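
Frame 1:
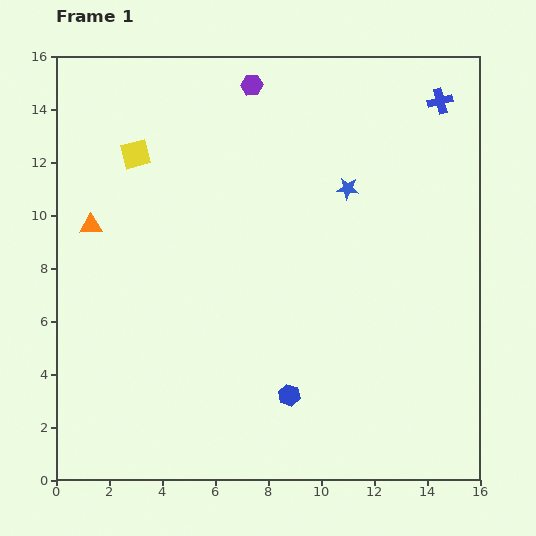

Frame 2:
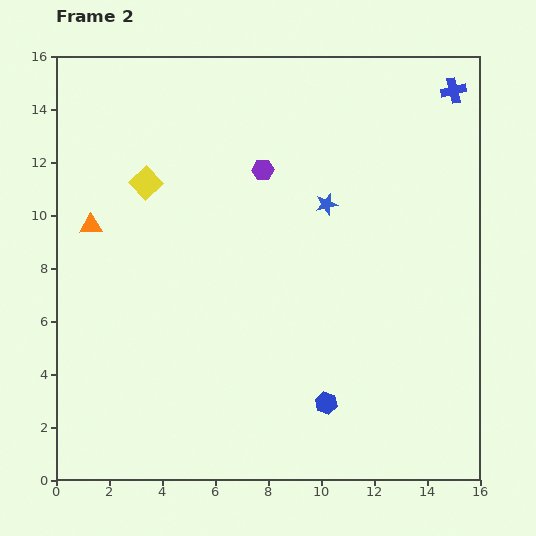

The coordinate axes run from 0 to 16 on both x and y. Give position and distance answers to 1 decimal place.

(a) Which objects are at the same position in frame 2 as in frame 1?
the orange triangle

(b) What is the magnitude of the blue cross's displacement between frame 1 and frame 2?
0.6

The blue cross moved from (14.5, 14.3) to (15.0, 14.7), a distance of √(0.5² + 0.4²) ≈ 0.6.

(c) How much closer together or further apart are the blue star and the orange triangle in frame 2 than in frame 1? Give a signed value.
-0.9

Distance in frame 1: 9.8. Distance in frame 2: 8.9.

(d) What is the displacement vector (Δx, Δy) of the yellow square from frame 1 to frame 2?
(0.4, -1.1)

The yellow square was at (3.0, 12.3) in frame 1 and (3.4, 11.2) in frame 2.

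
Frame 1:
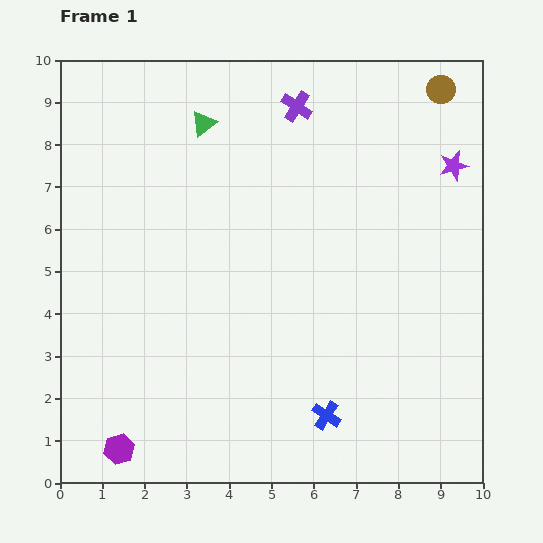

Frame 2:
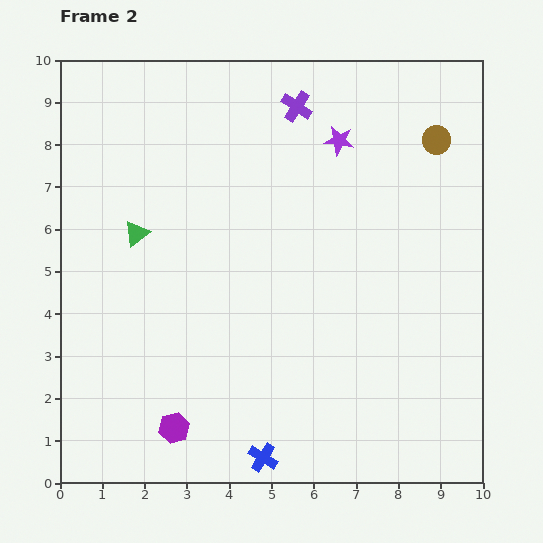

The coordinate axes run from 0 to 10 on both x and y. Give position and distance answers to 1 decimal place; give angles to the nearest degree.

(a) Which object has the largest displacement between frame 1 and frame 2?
the green triangle

(moved 3.1; next 2.8)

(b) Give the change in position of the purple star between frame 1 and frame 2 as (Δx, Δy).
(-2.7, 0.6)

The purple star was at (9.3, 7.5) in frame 1 and (6.6, 8.1) in frame 2.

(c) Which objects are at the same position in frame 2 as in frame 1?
the purple cross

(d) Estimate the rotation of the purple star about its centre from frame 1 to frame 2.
23° clockwise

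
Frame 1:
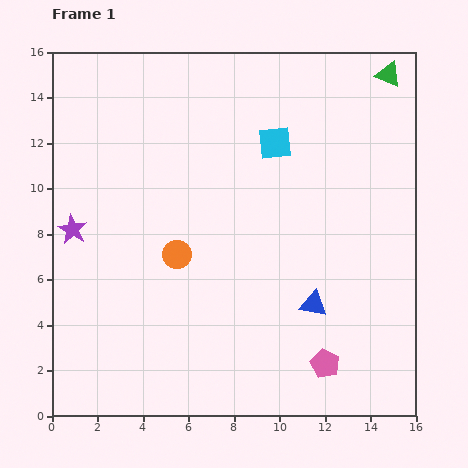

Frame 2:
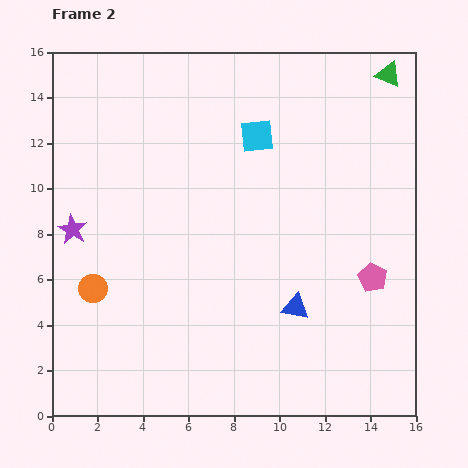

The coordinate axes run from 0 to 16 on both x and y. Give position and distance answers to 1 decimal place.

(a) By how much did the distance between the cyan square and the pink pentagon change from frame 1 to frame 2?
-1.9

Distance in frame 1: 9.9. Distance in frame 2: 8.0.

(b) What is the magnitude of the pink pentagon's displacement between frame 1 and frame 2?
4.3

The pink pentagon moved from (12.0, 2.3) to (14.1, 6.1), a distance of √(2.1² + 3.8²) ≈ 4.3.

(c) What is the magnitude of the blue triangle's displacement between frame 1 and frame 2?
0.8

The blue triangle moved from (11.5, 4.9) to (10.7, 4.8), a distance of √(0.8² + 0.1²) ≈ 0.8.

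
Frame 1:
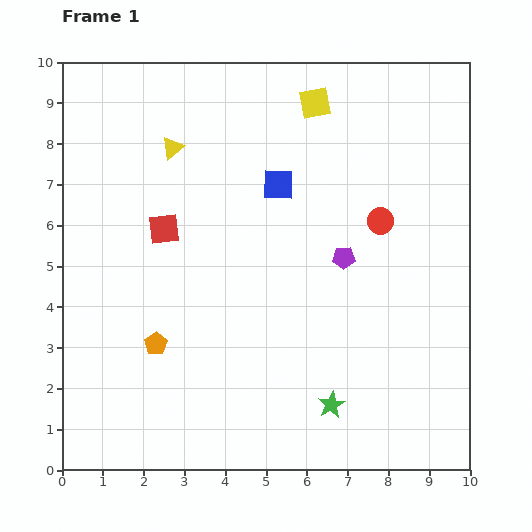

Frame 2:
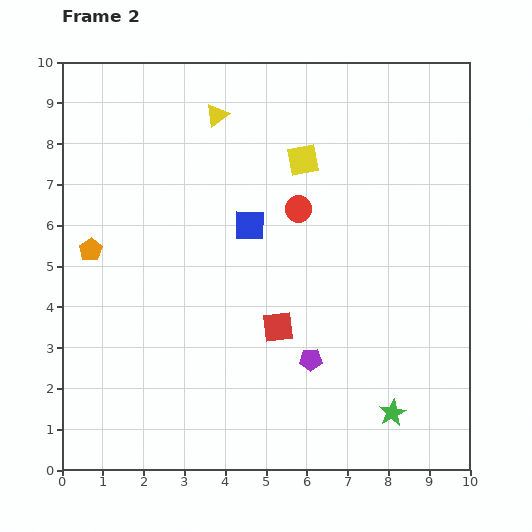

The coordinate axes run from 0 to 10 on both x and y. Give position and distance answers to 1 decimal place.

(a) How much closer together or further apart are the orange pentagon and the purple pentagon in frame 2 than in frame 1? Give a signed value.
+0.9

Distance in frame 1: 5.1. Distance in frame 2: 6.0.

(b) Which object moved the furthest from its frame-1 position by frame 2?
the red square

(moved 3.7; next 2.8)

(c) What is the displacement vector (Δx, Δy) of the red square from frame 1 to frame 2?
(2.8, -2.4)

The red square was at (2.5, 5.9) in frame 1 and (5.3, 3.5) in frame 2.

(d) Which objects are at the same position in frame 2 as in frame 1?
none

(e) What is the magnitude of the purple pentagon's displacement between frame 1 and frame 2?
2.6

The purple pentagon moved from (6.9, 5.2) to (6.1, 2.7), a distance of √(0.8² + 2.5²) ≈ 2.6.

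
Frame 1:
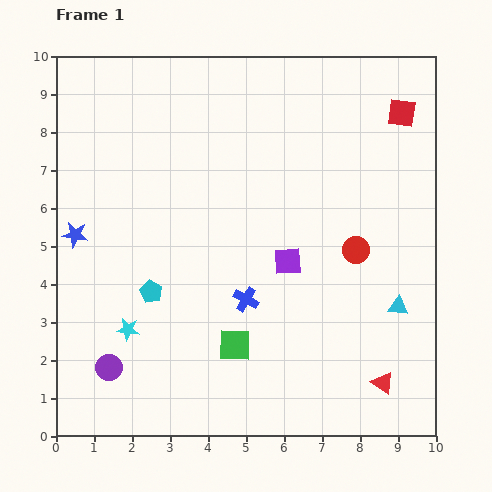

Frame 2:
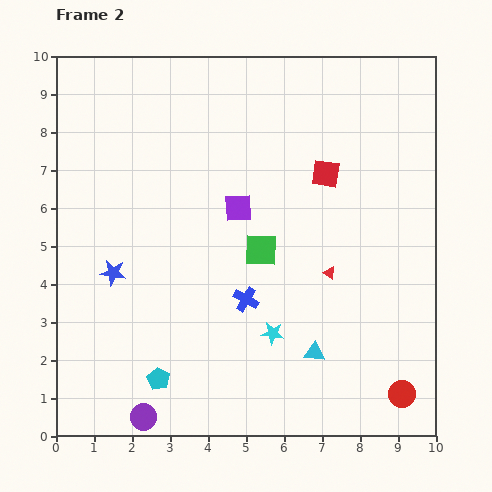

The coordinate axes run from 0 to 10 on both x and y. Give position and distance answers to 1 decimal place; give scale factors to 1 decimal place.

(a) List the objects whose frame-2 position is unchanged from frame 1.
the blue cross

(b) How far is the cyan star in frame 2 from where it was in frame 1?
3.8

The cyan star moved from (1.9, 2.8) to (5.7, 2.7), a distance of √(3.8² + 0.1²) ≈ 3.8.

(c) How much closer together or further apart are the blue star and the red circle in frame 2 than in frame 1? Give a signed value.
+0.8

Distance in frame 1: 7.4. Distance in frame 2: 8.2.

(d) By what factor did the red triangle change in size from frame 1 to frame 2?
0.6×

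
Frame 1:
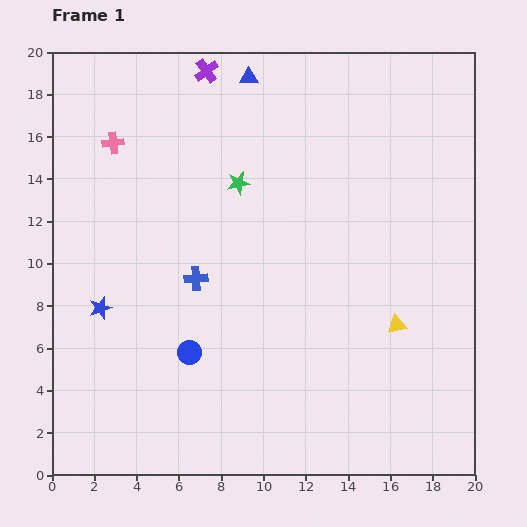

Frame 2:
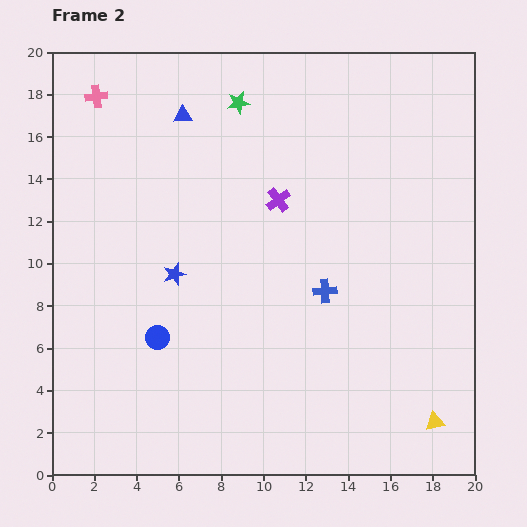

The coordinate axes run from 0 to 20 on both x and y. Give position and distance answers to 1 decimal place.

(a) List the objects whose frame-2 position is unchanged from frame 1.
none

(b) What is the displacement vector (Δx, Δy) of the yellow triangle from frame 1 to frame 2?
(1.8, -4.6)

The yellow triangle was at (16.3, 7.1) in frame 1 and (18.1, 2.5) in frame 2.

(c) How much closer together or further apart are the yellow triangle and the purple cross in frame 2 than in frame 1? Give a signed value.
-2.2

Distance in frame 1: 15.0. Distance in frame 2: 12.8.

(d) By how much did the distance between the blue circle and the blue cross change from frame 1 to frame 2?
+4.7

Distance in frame 1: 3.5. Distance in frame 2: 8.2.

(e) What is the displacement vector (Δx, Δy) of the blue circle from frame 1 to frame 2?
(-1.5, 0.7)

The blue circle was at (6.5, 5.8) in frame 1 and (5.0, 6.5) in frame 2.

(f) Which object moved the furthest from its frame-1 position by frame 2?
the purple cross

(moved 7.0; next 6.1)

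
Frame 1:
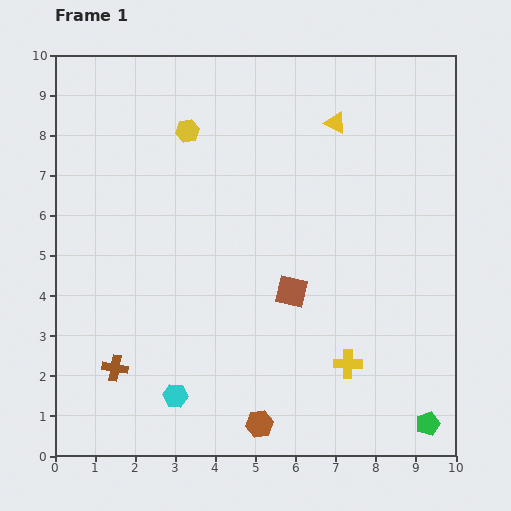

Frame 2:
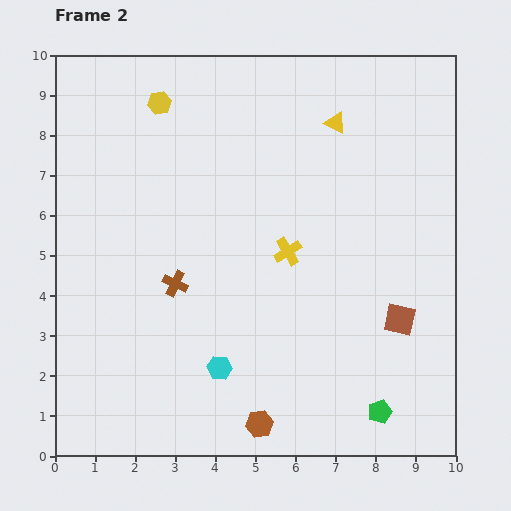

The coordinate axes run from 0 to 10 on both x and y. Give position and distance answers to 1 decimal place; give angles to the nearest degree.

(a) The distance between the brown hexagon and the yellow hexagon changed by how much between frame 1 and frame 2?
+0.9

Distance in frame 1: 7.5. Distance in frame 2: 8.4.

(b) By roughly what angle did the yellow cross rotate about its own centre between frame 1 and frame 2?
32° counter-clockwise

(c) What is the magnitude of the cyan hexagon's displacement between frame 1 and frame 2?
1.3

The cyan hexagon moved from (3.0, 1.5) to (4.1, 2.2), a distance of √(1.1² + 0.7²) ≈ 1.3.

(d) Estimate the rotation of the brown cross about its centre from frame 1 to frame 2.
16° clockwise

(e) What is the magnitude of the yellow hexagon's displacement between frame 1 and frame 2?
1.0

The yellow hexagon moved from (3.3, 8.1) to (2.6, 8.8), a distance of √(0.7² + 0.7²) ≈ 1.0.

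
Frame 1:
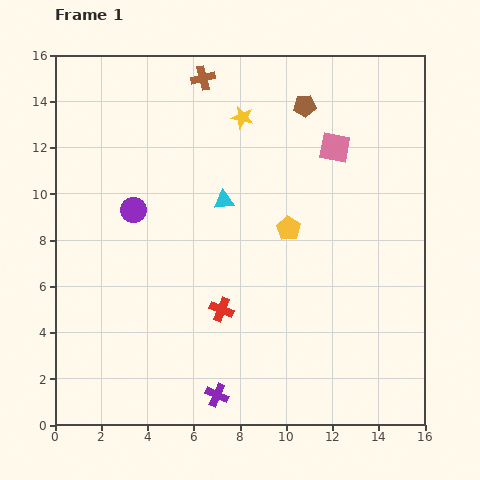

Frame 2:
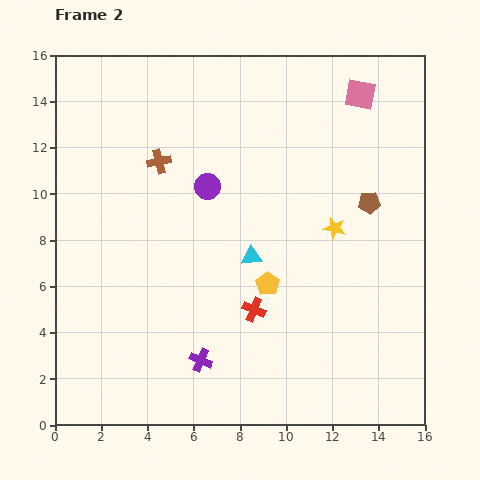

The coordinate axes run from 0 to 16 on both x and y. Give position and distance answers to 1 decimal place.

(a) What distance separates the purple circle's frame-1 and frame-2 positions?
3.4

The purple circle moved from (3.4, 9.3) to (6.6, 10.3), a distance of √(3.2² + 1.0²) ≈ 3.4.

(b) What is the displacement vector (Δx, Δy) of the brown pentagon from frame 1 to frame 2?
(2.8, -4.2)

The brown pentagon was at (10.8, 13.8) in frame 1 and (13.6, 9.6) in frame 2.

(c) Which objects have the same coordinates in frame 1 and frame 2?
none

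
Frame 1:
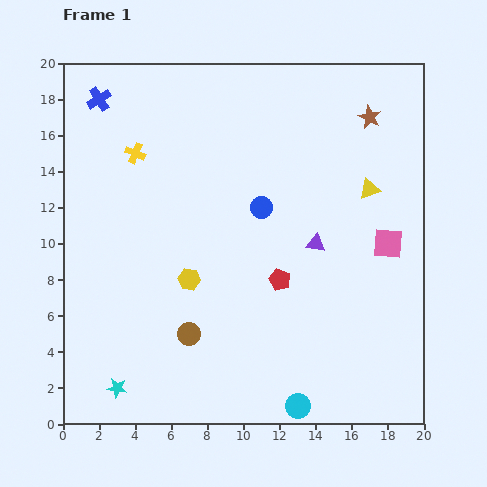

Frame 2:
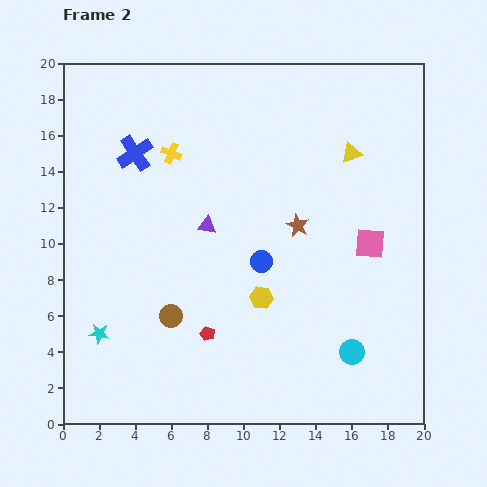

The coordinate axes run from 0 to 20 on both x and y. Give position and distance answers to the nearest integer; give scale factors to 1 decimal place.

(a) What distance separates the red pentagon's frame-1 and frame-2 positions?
5

The red pentagon moved from (12, 8) to (8, 5), a distance of √(4² + 3²) ≈ 5.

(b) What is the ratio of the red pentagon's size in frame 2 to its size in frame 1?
0.7×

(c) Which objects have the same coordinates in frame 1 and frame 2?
none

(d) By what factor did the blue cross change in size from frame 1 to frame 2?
1.5×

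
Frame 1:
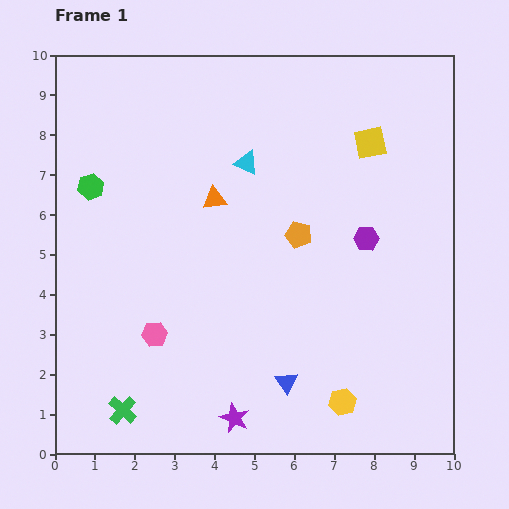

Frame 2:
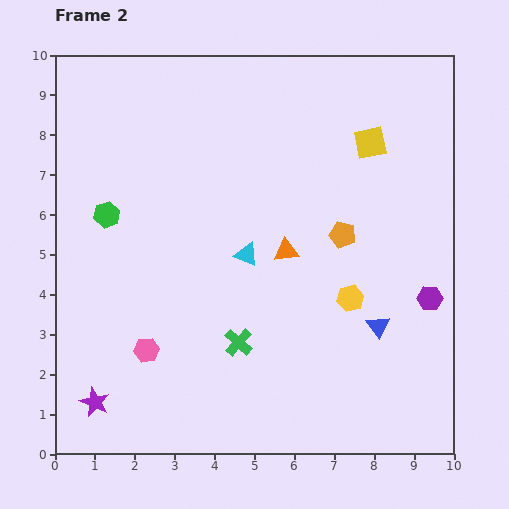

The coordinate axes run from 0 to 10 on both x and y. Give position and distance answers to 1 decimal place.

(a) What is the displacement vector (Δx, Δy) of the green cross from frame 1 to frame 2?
(2.9, 1.7)

The green cross was at (1.7, 1.1) in frame 1 and (4.6, 2.8) in frame 2.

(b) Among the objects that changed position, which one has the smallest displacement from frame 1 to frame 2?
the pink hexagon

(moved 0.4)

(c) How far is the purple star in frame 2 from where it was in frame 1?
3.5

The purple star moved from (4.5, 0.9) to (1.0, 1.3), a distance of √(3.5² + 0.4²) ≈ 3.5.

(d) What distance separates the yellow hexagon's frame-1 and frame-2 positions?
2.6

The yellow hexagon moved from (7.2, 1.3) to (7.4, 3.9), a distance of √(0.2² + 2.6²) ≈ 2.6.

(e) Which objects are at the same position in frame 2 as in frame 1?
the yellow square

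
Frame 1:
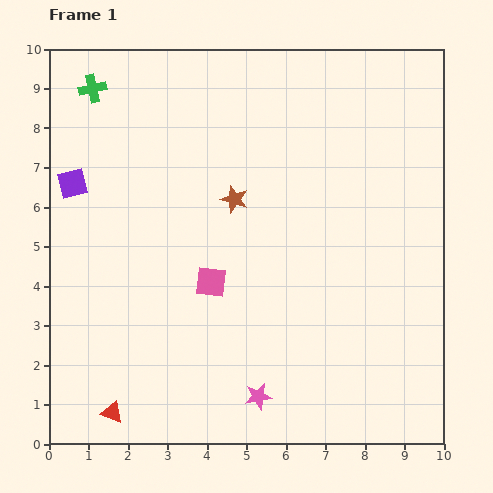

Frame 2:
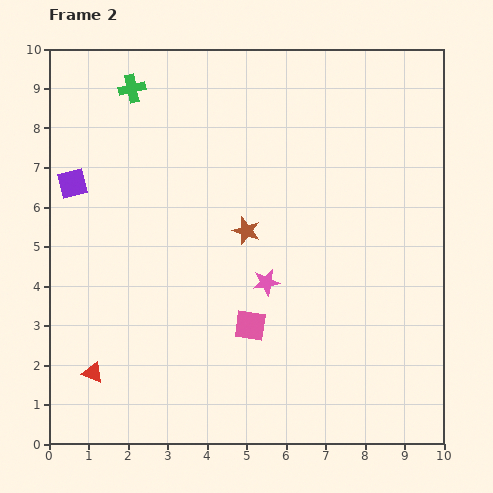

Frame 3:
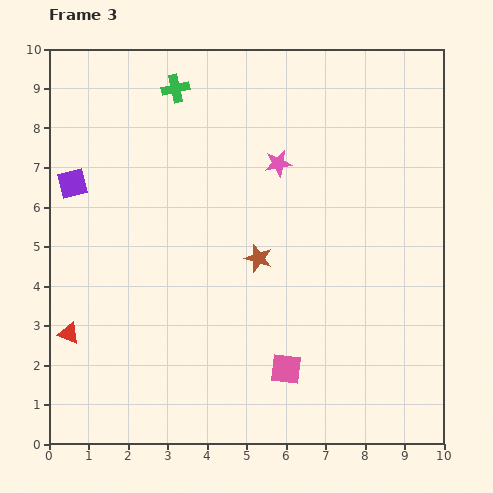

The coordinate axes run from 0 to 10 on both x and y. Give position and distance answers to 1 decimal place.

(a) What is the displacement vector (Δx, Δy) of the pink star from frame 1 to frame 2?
(0.2, 2.9)

The pink star was at (5.3, 1.2) in frame 1 and (5.5, 4.1) in frame 2.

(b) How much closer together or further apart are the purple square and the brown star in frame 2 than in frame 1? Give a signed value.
+0.5

Distance in frame 1: 4.1. Distance in frame 2: 4.6.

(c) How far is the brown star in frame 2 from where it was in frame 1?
0.9

The brown star moved from (4.7, 6.2) to (5.0, 5.4), a distance of √(0.3² + 0.8²) ≈ 0.9.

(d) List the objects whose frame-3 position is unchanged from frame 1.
the purple square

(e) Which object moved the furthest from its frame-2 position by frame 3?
the pink star

(moved 3.0; next 1.4)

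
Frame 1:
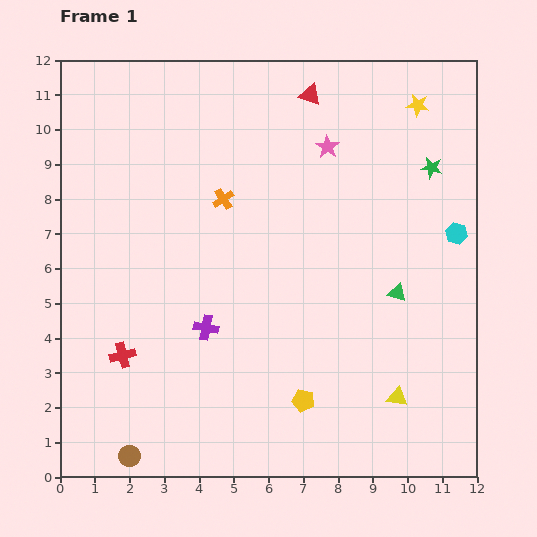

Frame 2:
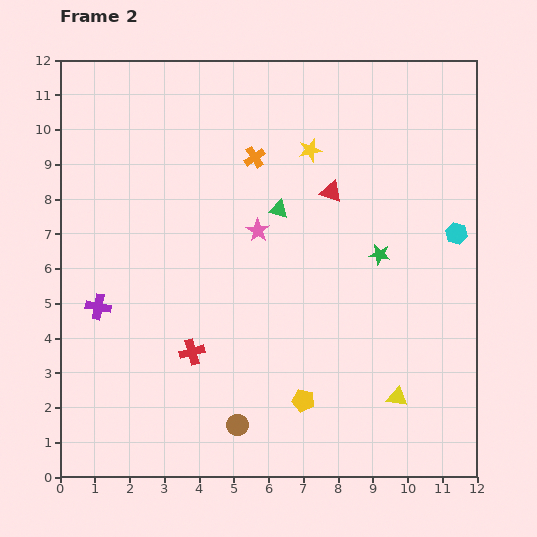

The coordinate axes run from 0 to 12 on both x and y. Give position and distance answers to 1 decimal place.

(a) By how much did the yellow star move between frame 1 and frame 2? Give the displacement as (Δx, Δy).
(-3.1, -1.3)

The yellow star was at (10.3, 10.7) in frame 1 and (7.2, 9.4) in frame 2.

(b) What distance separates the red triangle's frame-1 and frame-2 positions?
2.9

The red triangle moved from (7.2, 11.0) to (7.8, 8.2), a distance of √(0.6² + 2.8²) ≈ 2.9.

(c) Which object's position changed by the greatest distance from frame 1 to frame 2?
the green triangle

(moved 4.2; next 3.4)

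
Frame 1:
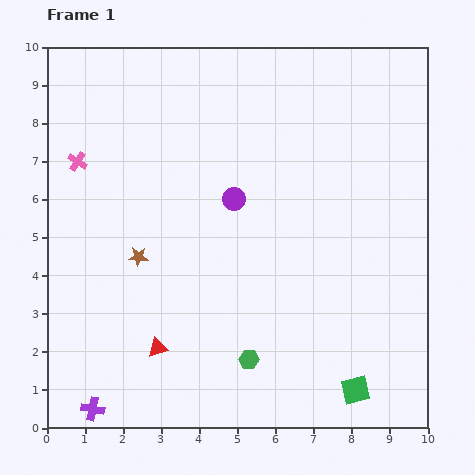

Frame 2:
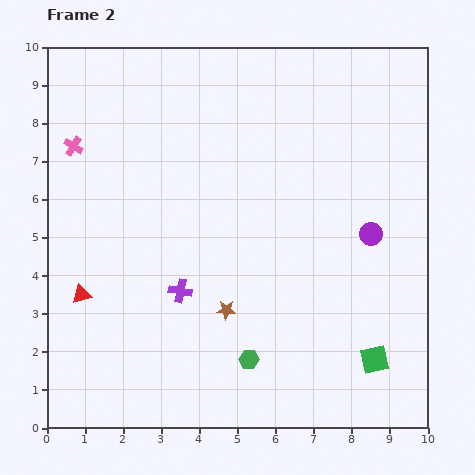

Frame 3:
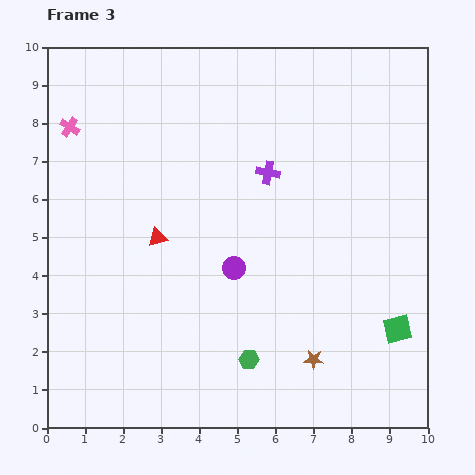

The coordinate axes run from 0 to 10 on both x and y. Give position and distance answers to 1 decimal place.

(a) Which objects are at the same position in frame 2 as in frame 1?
the green hexagon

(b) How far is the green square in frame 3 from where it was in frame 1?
1.9

The green square moved from (8.1, 1.0) to (9.2, 2.6), a distance of √(1.1² + 1.6²) ≈ 1.9.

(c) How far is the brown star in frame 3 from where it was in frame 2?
2.6

The brown star moved from (4.7, 3.1) to (7.0, 1.8), a distance of √(2.3² + 1.3²) ≈ 2.6.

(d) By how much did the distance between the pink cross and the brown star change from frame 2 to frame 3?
+2.9

Distance in frame 2: 5.9. Distance in frame 3: 8.8.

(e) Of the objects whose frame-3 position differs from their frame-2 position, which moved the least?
the pink cross

(moved 0.5)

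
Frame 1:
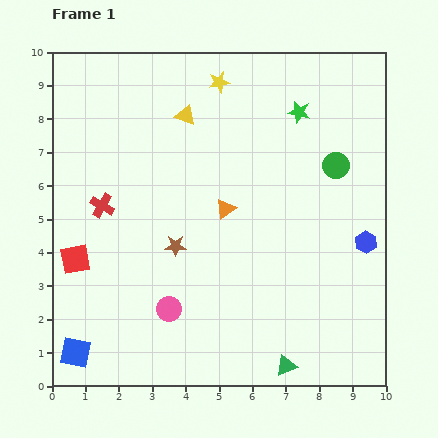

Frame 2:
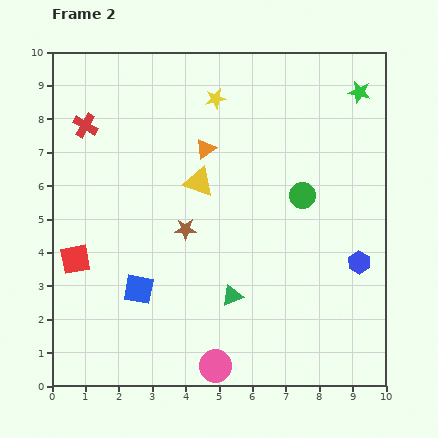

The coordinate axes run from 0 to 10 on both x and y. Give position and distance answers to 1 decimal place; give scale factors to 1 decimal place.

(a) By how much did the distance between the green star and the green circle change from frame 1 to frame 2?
+1.6

Distance in frame 1: 1.9. Distance in frame 2: 3.5.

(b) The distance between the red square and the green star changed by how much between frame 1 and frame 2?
+1.9

Distance in frame 1: 8.0. Distance in frame 2: 9.9.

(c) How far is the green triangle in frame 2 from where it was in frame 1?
2.6

The green triangle moved from (7.0, 0.6) to (5.4, 2.7), a distance of √(1.6² + 2.1²) ≈ 2.6.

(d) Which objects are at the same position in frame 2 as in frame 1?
the red square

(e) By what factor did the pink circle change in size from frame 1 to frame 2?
1.3×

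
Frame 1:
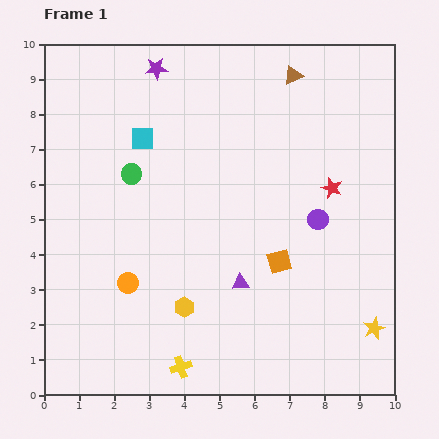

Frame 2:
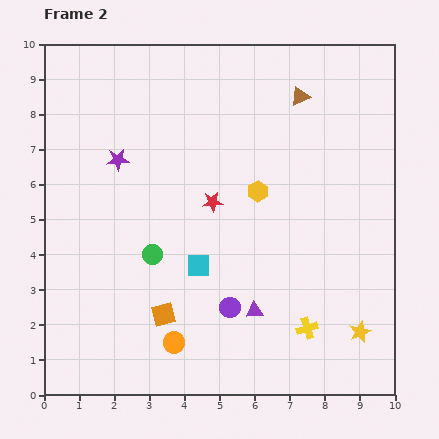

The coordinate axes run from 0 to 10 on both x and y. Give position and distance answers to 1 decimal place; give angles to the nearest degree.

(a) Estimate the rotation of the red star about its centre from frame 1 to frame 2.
27° counter-clockwise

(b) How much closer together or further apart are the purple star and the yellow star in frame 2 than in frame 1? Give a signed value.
-1.2

Distance in frame 1: 9.7. Distance in frame 2: 8.5.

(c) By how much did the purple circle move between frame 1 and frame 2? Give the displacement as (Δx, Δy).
(-2.5, -2.5)

The purple circle was at (7.8, 5.0) in frame 1 and (5.3, 2.5) in frame 2.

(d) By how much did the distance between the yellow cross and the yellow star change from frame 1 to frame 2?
-4.1

Distance in frame 1: 5.6. Distance in frame 2: 1.5.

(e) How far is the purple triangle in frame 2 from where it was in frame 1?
0.9

The purple triangle moved from (5.6, 3.2) to (6.0, 2.4), a distance of √(0.4² + 0.8²) ≈ 0.9.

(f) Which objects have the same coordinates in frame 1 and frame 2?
none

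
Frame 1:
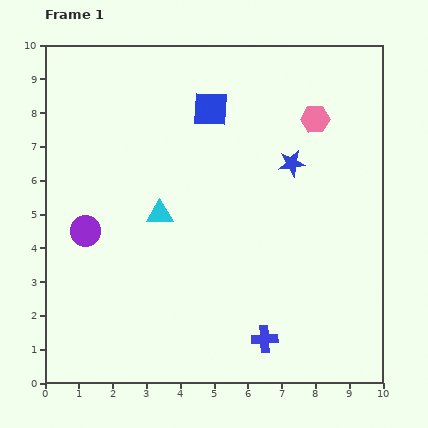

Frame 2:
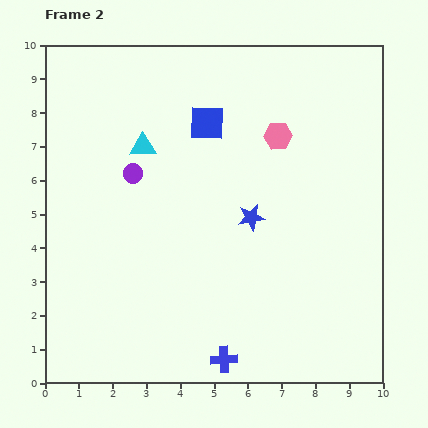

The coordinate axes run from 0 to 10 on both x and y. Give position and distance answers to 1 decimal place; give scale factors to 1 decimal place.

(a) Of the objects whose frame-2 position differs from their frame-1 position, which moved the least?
the blue square

(moved 0.4)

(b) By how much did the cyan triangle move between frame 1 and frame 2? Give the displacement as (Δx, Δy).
(-0.5, 2.0)

The cyan triangle was at (3.4, 5.0) in frame 1 and (2.9, 7.0) in frame 2.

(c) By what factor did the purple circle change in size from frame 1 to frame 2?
0.6×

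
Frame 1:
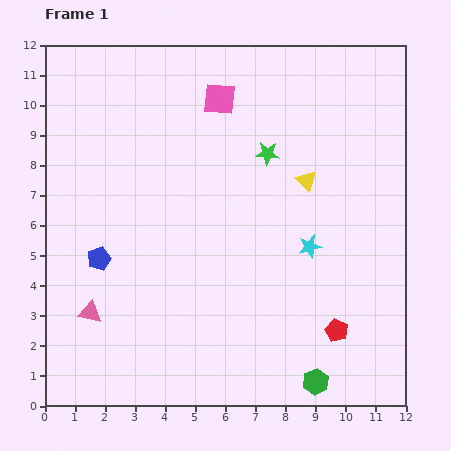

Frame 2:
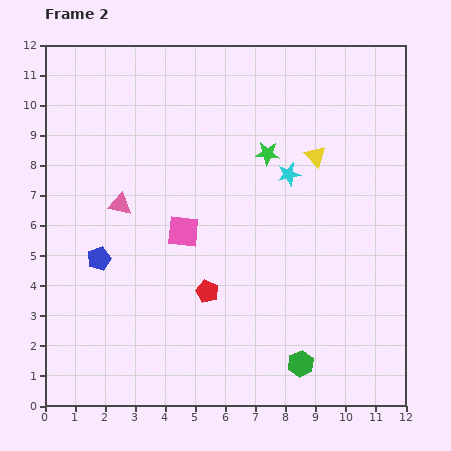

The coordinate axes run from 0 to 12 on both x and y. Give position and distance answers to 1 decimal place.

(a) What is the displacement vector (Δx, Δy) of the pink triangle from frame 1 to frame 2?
(1.0, 3.6)

The pink triangle was at (1.5, 3.1) in frame 1 and (2.5, 6.7) in frame 2.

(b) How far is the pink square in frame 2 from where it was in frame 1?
4.6

The pink square moved from (5.8, 10.2) to (4.6, 5.8), a distance of √(1.2² + 4.4²) ≈ 4.6.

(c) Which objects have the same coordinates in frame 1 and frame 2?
the blue pentagon, the green star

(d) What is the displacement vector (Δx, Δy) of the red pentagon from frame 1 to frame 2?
(-4.3, 1.3)

The red pentagon was at (9.7, 2.5) in frame 1 and (5.4, 3.8) in frame 2.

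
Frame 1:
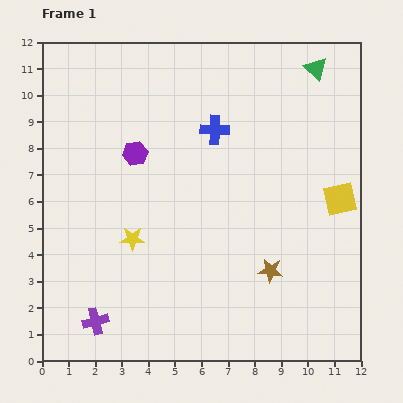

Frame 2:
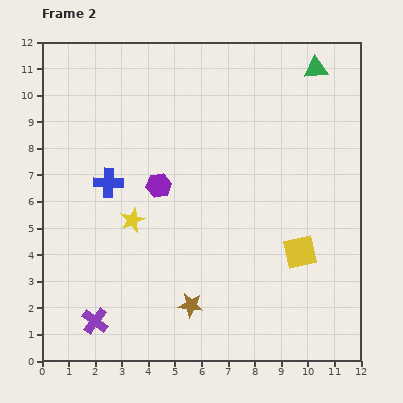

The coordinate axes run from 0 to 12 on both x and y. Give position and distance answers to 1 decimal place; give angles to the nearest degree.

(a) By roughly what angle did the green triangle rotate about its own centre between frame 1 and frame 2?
49° counter-clockwise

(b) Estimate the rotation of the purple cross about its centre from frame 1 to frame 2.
39° counter-clockwise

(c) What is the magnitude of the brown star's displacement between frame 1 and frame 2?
3.3

The brown star moved from (8.6, 3.4) to (5.6, 2.1), a distance of √(3.0² + 1.3²) ≈ 3.3.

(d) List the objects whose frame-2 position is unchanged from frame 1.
the green triangle, the purple cross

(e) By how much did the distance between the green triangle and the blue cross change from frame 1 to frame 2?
+4.5

Distance in frame 1: 4.4. Distance in frame 2: 8.9.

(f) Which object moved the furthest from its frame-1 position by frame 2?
the blue cross

(moved 4.5; next 3.3)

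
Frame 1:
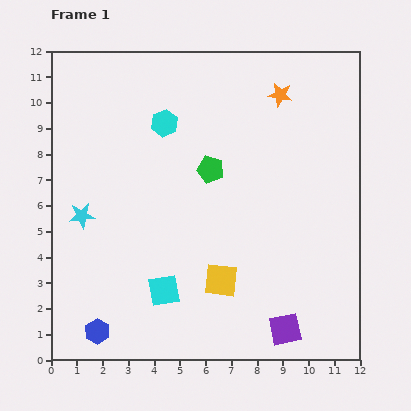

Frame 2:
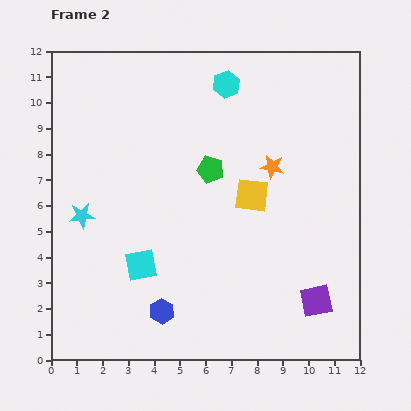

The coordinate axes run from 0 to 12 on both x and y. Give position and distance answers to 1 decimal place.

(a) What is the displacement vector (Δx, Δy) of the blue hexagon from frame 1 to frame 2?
(2.5, 0.8)

The blue hexagon was at (1.8, 1.1) in frame 1 and (4.3, 1.9) in frame 2.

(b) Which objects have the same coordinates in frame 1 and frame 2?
the cyan star, the green pentagon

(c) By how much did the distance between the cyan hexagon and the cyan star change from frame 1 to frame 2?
+2.8

Distance in frame 1: 4.8. Distance in frame 2: 7.6.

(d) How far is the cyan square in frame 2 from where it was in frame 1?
1.3

The cyan square moved from (4.4, 2.7) to (3.5, 3.7), a distance of √(0.9² + 1.0²) ≈ 1.3.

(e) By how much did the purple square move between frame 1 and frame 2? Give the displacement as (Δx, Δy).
(1.2, 1.1)

The purple square was at (9.1, 1.2) in frame 1 and (10.3, 2.3) in frame 2.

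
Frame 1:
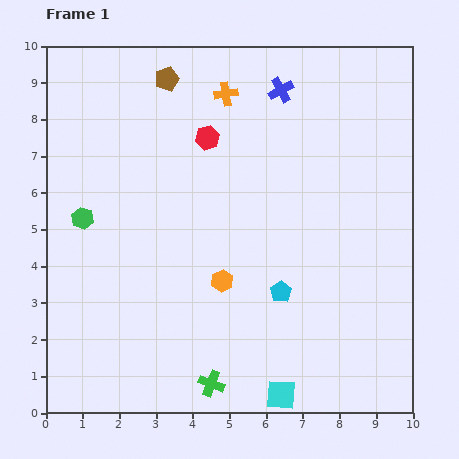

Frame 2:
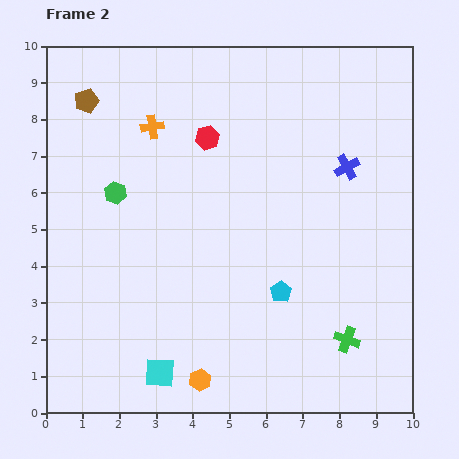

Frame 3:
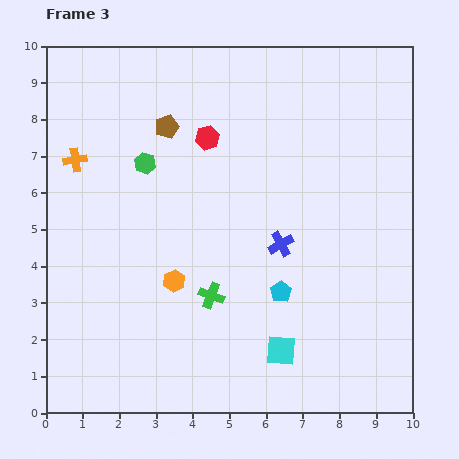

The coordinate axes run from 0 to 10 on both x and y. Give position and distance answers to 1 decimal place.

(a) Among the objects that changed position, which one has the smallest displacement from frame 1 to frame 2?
the green hexagon

(moved 1.1)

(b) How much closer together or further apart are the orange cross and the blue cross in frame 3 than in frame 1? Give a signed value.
+4.6

Distance in frame 1: 1.5. Distance in frame 3: 6.1.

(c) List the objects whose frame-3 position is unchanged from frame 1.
the cyan pentagon, the red hexagon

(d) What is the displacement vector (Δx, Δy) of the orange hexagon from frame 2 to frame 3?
(-0.7, 2.7)

The orange hexagon was at (4.2, 0.9) in frame 2 and (3.5, 3.6) in frame 3.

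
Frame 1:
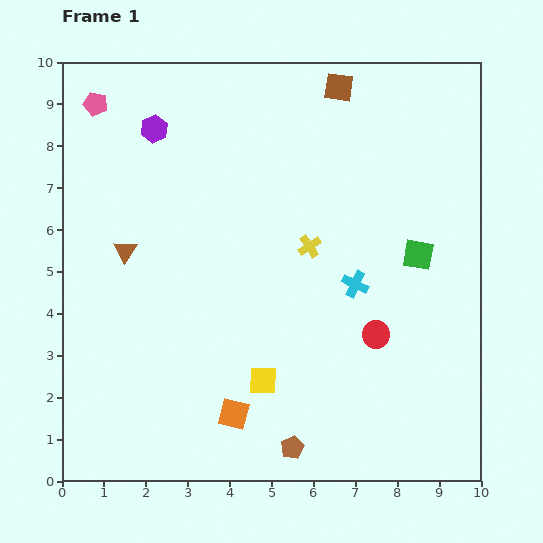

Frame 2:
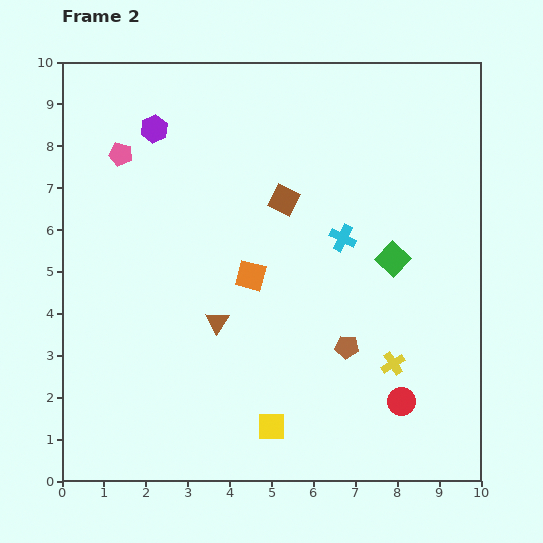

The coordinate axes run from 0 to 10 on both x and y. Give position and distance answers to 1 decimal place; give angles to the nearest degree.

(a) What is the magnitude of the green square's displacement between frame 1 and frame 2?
0.6

The green square moved from (8.5, 5.4) to (7.9, 5.3), a distance of √(0.6² + 0.1²) ≈ 0.6.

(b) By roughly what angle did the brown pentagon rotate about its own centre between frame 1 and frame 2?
31° clockwise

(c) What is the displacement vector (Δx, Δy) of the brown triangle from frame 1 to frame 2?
(2.2, -1.7)

The brown triangle was at (1.5, 5.5) in frame 1 and (3.7, 3.8) in frame 2.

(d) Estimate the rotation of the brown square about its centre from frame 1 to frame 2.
19° clockwise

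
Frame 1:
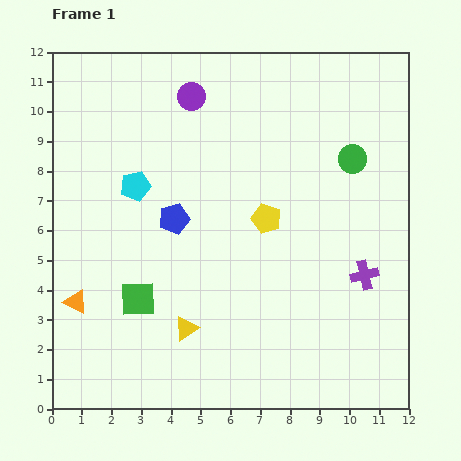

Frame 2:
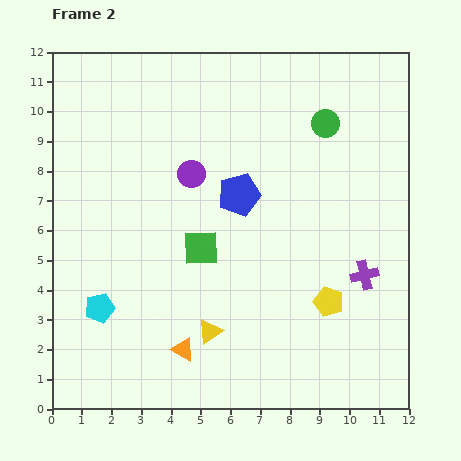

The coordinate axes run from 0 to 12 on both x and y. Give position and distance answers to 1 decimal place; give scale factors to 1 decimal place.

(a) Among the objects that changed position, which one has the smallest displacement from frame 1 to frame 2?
the yellow triangle

(moved 0.8)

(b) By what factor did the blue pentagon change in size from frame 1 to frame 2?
1.4×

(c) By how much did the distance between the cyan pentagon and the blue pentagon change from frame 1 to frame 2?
+4.3

Distance in frame 1: 1.7. Distance in frame 2: 6.0.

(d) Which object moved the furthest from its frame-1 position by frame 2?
the cyan pentagon

(moved 4.3; next 3.9)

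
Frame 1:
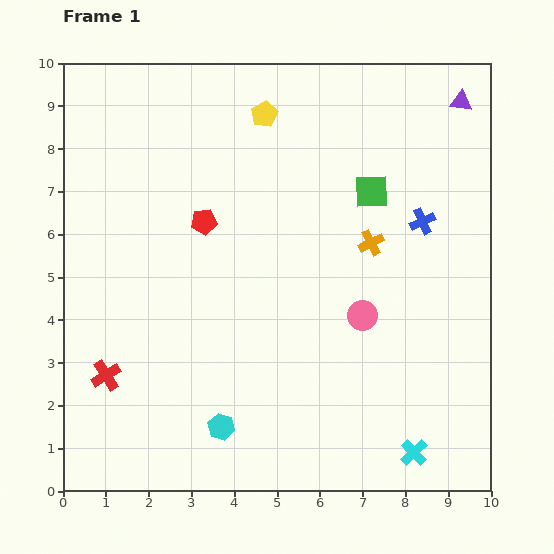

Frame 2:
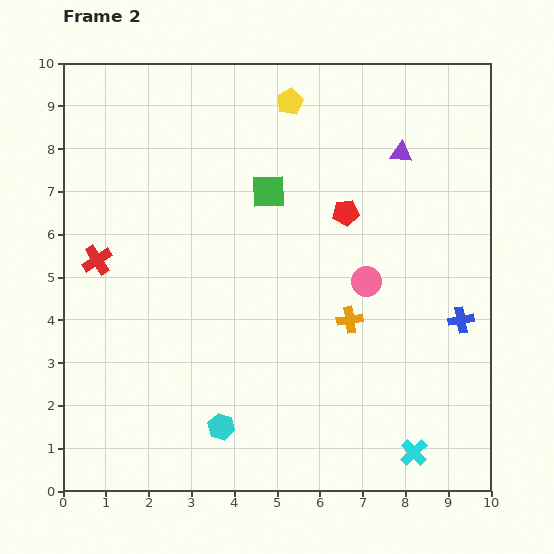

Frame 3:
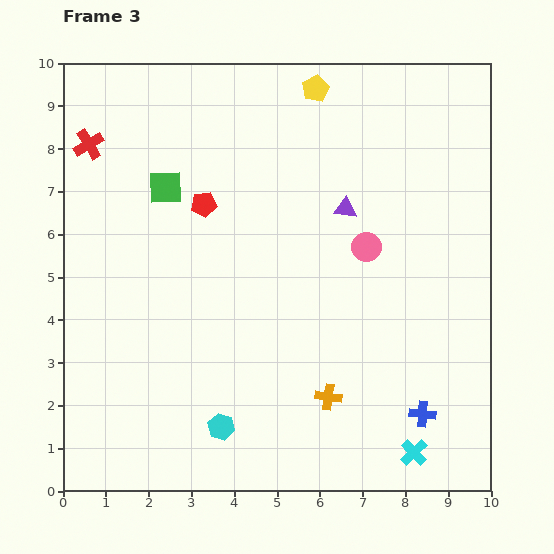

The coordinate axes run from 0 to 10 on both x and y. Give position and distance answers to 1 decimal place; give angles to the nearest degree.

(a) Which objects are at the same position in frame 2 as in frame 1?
the cyan cross, the cyan hexagon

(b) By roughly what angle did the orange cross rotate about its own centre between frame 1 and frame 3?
35° clockwise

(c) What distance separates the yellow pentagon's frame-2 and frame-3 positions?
0.7

The yellow pentagon moved from (5.3, 9.1) to (5.9, 9.4), a distance of √(0.6² + 0.3²) ≈ 0.7.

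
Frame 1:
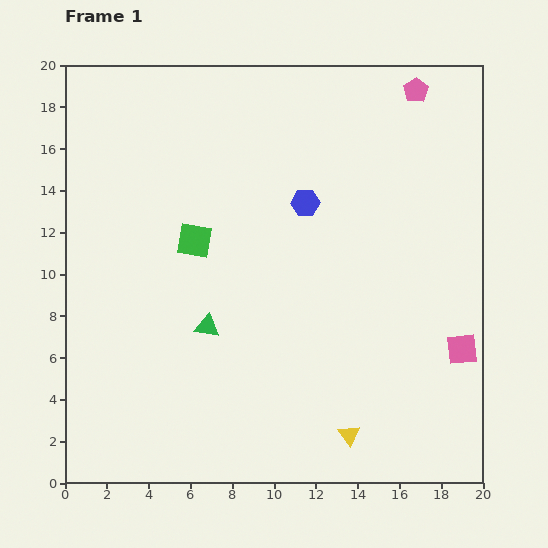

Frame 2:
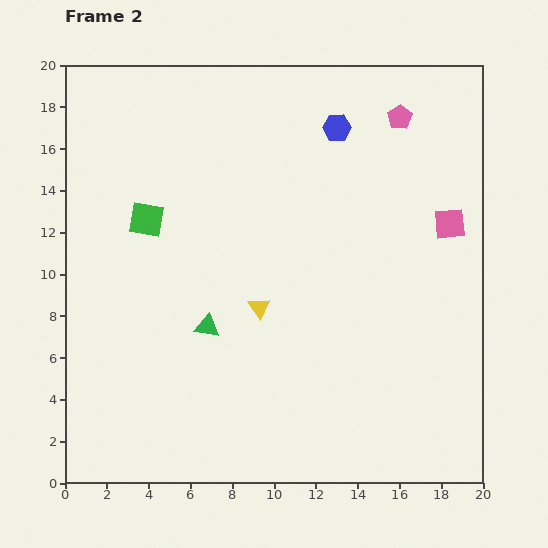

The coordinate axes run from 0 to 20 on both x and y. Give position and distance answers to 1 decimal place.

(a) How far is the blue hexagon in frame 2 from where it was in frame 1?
3.9

The blue hexagon moved from (11.5, 13.4) to (13.0, 17.0), a distance of √(1.5² + 3.6²) ≈ 3.9.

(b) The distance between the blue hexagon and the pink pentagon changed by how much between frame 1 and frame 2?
-4.6

Distance in frame 1: 7.6. Distance in frame 2: 3.0.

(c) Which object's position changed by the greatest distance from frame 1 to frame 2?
the yellow triangle

(moved 7.5; next 6.0)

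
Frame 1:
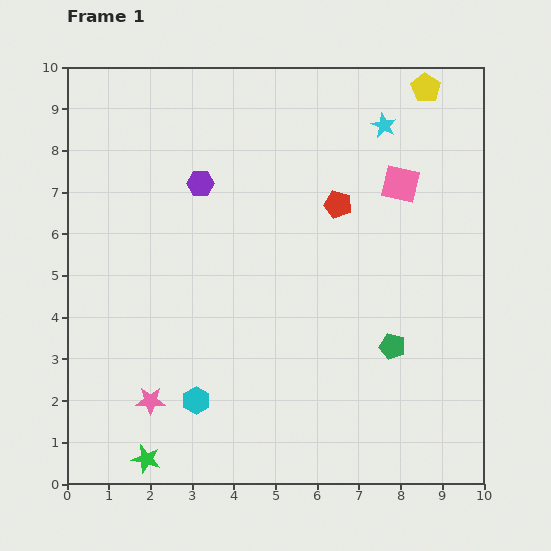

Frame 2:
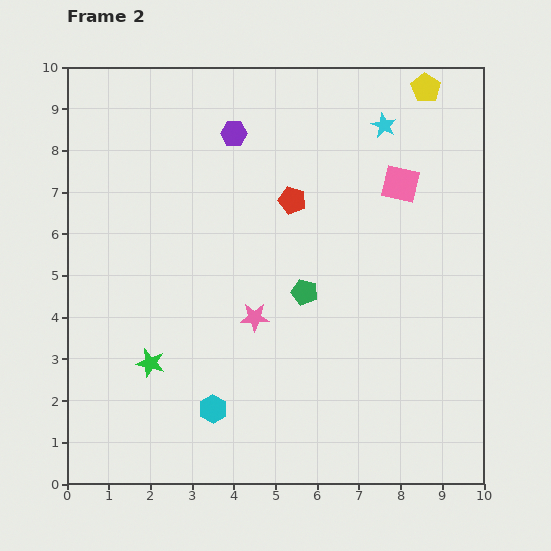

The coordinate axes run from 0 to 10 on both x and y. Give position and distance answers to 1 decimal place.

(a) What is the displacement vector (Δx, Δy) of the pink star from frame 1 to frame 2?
(2.5, 2.0)

The pink star was at (2.0, 2.0) in frame 1 and (4.5, 4.0) in frame 2.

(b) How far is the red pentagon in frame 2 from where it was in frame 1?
1.1

The red pentagon moved from (6.5, 6.7) to (5.4, 6.8), a distance of √(1.1² + 0.1²) ≈ 1.1.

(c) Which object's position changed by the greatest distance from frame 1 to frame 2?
the pink star

(moved 3.2; next 2.5)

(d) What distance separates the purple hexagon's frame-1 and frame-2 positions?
1.4

The purple hexagon moved from (3.2, 7.2) to (4.0, 8.4), a distance of √(0.8² + 1.2²) ≈ 1.4.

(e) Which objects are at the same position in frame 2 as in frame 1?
the cyan star, the pink square, the yellow pentagon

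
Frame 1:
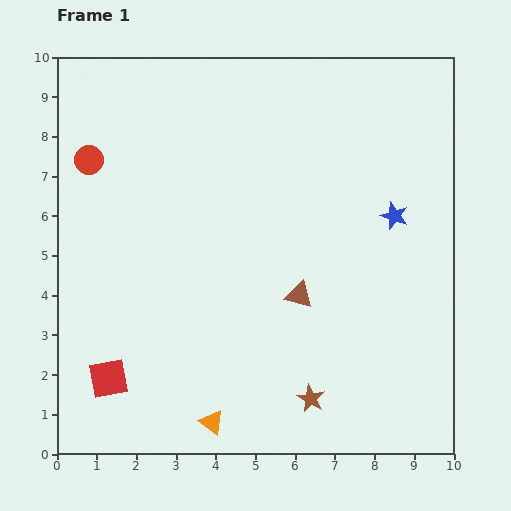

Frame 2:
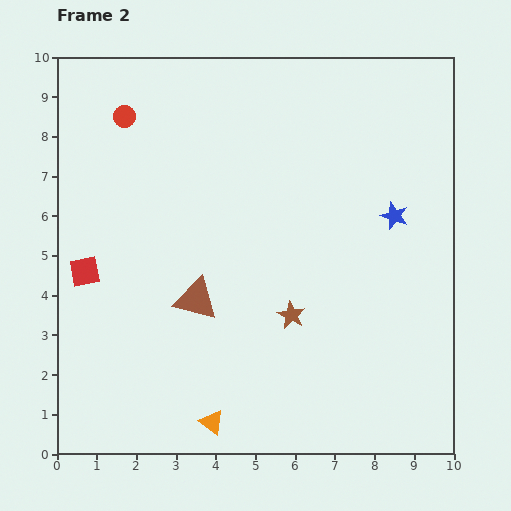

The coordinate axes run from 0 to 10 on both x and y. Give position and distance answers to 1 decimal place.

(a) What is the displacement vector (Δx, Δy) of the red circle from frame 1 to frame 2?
(0.9, 1.1)

The red circle was at (0.8, 7.4) in frame 1 and (1.7, 8.5) in frame 2.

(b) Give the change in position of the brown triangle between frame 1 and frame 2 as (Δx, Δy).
(-2.6, -0.1)

The brown triangle was at (6.1, 4.0) in frame 1 and (3.5, 3.9) in frame 2.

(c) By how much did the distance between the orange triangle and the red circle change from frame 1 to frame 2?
+0.7

Distance in frame 1: 7.3. Distance in frame 2: 8.0.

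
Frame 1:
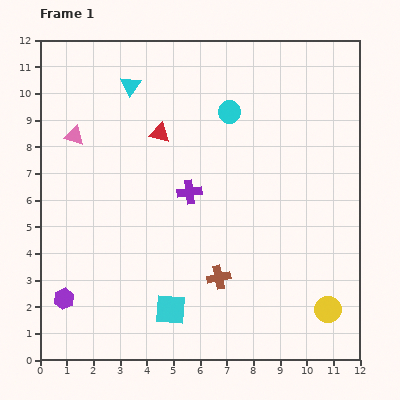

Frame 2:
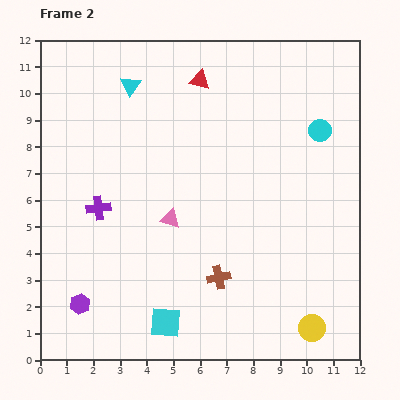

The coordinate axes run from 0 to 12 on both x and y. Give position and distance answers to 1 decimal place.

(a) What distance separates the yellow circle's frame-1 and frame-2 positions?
0.9

The yellow circle moved from (10.8, 1.9) to (10.2, 1.2), a distance of √(0.6² + 0.7²) ≈ 0.9.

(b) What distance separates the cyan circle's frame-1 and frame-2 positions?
3.5

The cyan circle moved from (7.1, 9.3) to (10.5, 8.6), a distance of √(3.4² + 0.7²) ≈ 3.5.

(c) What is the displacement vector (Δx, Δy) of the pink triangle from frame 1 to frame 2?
(3.6, -3.1)

The pink triangle was at (1.3, 8.4) in frame 1 and (4.9, 5.3) in frame 2.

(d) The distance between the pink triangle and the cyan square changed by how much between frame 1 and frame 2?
-3.5

Distance in frame 1: 7.4. Distance in frame 2: 3.9.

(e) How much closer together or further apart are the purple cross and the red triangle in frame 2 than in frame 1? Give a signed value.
+3.6

Distance in frame 1: 2.5. Distance in frame 2: 6.1.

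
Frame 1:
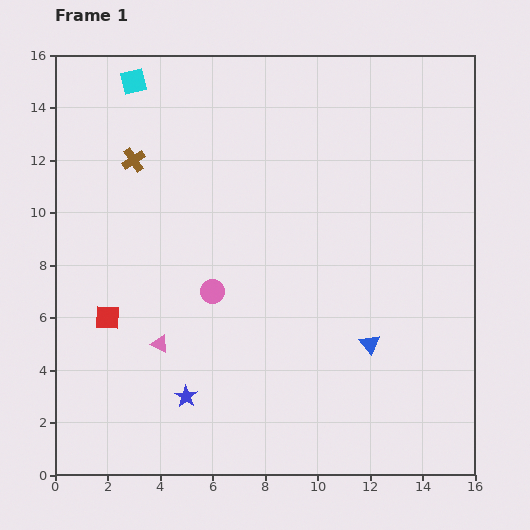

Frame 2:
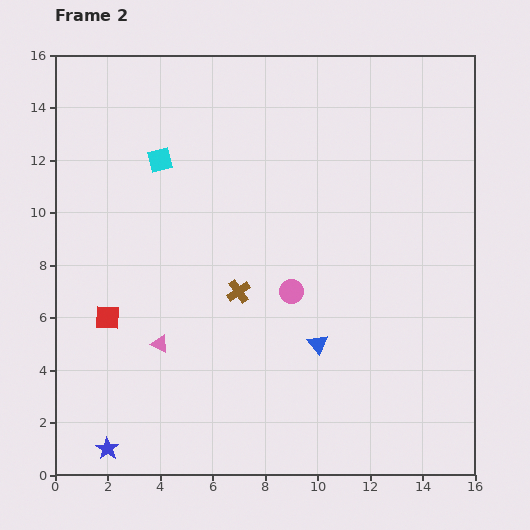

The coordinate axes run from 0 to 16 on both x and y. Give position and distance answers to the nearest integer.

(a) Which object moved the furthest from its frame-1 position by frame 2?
the brown cross

(moved 6; next 4)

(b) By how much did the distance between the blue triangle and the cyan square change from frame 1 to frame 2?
-4

Distance in frame 1: 13. Distance in frame 2: 9.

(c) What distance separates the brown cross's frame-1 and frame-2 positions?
6

The brown cross moved from (3, 12) to (7, 7), a distance of √(4² + 5²) ≈ 6.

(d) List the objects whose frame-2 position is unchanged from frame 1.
the pink triangle, the red square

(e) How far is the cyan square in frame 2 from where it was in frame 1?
3

The cyan square moved from (3, 15) to (4, 12), a distance of √(1² + 3²) ≈ 3.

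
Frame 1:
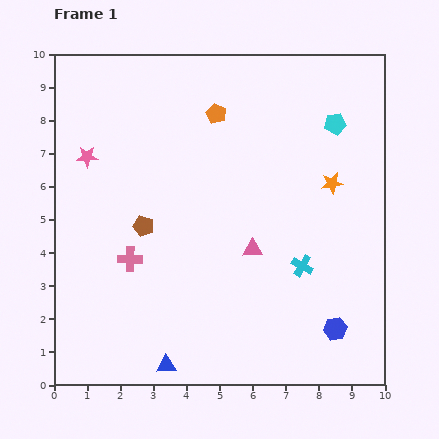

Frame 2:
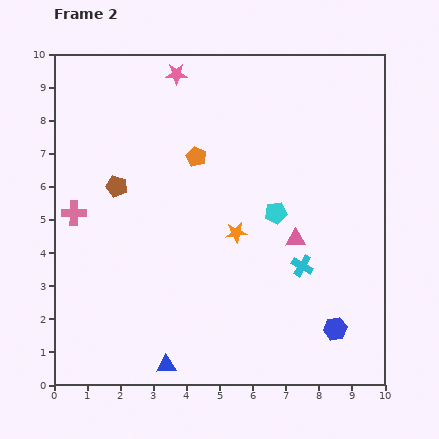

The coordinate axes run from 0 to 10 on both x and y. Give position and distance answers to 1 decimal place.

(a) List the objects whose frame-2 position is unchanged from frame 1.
the cyan cross, the blue hexagon, the blue triangle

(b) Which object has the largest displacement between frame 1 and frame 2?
the pink star

(moved 3.7; next 3.3)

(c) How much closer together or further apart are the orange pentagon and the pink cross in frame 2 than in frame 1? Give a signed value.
-1.0

Distance in frame 1: 5.1. Distance in frame 2: 4.1.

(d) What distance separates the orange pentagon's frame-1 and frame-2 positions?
1.4

The orange pentagon moved from (4.9, 8.2) to (4.3, 6.9), a distance of √(0.6² + 1.3²) ≈ 1.4.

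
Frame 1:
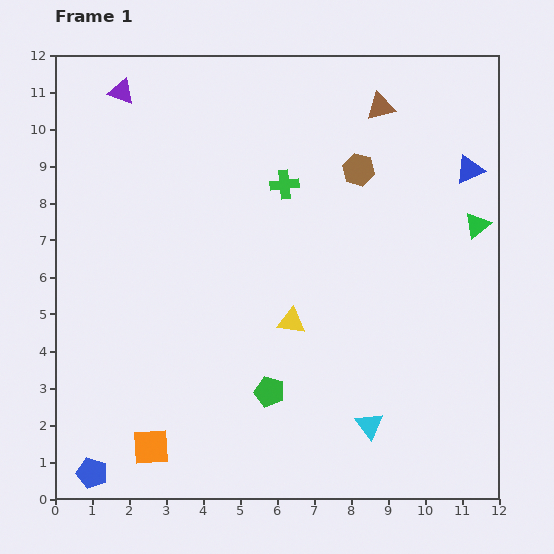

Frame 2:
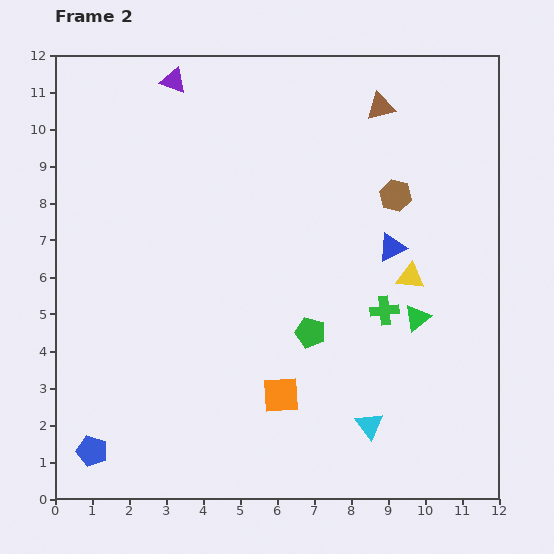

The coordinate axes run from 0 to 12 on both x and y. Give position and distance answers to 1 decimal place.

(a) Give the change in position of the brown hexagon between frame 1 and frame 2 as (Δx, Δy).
(1.0, -0.7)

The brown hexagon was at (8.2, 8.9) in frame 1 and (9.2, 8.2) in frame 2.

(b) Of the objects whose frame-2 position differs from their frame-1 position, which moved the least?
the blue pentagon

(moved 0.6)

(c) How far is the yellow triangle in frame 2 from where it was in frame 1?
3.4

The yellow triangle moved from (6.4, 4.8) to (9.6, 6.0), a distance of √(3.2² + 1.2²) ≈ 3.4.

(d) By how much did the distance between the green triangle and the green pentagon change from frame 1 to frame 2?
-4.3

Distance in frame 1: 7.2. Distance in frame 2: 2.9.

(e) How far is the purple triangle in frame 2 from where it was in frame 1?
1.4

The purple triangle moved from (1.8, 11.0) to (3.2, 11.3), a distance of √(1.4² + 0.3²) ≈ 1.4.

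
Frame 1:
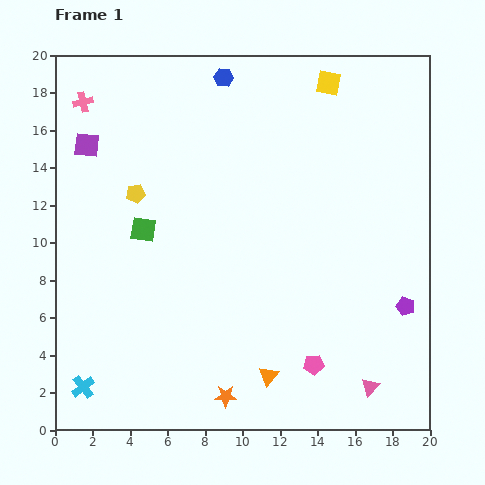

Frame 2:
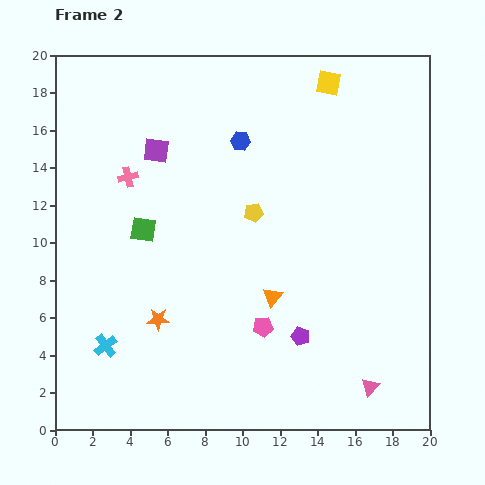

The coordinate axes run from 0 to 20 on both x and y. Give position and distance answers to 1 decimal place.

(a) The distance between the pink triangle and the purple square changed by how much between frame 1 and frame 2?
-2.9

Distance in frame 1: 19.9. Distance in frame 2: 17.0.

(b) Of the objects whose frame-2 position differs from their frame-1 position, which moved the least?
the cyan cross

(moved 2.5)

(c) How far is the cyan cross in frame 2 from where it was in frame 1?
2.5

The cyan cross moved from (1.5, 2.3) to (2.7, 4.5), a distance of √(1.2² + 2.2²) ≈ 2.5.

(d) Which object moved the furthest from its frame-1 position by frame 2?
the yellow pentagon

(moved 6.4; next 5.8)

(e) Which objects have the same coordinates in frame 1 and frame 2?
the green square, the yellow square, the pink triangle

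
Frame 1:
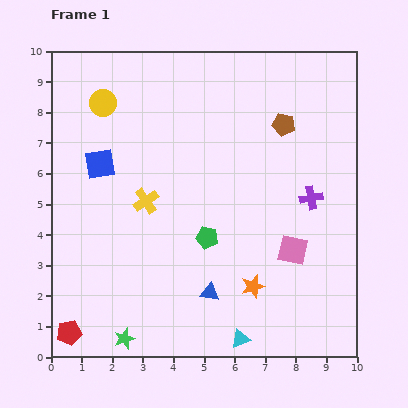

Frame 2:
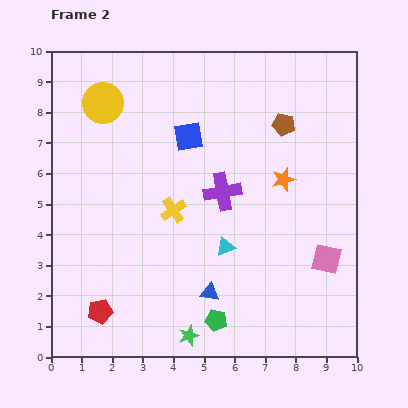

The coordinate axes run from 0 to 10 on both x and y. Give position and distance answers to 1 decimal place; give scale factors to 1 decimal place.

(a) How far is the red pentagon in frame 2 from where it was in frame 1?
1.2

The red pentagon moved from (0.6, 0.8) to (1.6, 1.5), a distance of √(1.0² + 0.7²) ≈ 1.2.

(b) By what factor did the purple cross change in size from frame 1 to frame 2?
1.6×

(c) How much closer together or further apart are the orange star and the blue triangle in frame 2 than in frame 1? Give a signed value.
+3.0

Distance in frame 1: 1.4. Distance in frame 2: 4.4.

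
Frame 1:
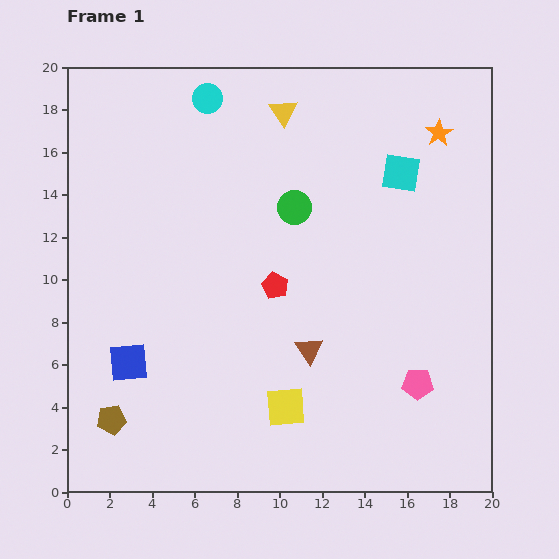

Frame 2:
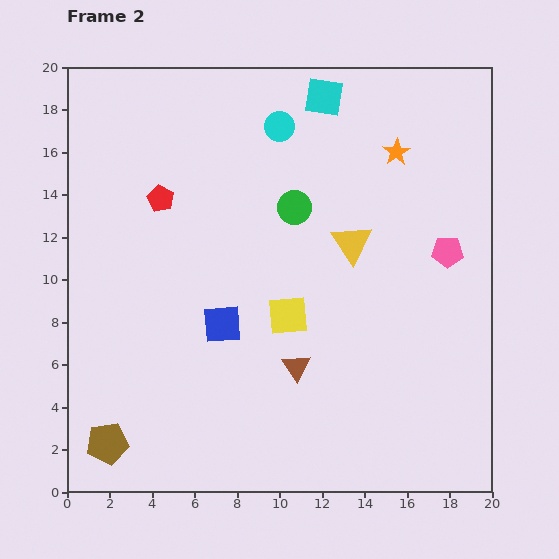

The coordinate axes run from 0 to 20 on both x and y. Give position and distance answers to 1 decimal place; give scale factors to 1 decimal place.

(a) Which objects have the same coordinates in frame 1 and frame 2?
the green circle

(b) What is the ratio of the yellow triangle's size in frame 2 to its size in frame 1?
1.4×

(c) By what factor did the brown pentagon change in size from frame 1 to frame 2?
1.4×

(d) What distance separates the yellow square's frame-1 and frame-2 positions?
4.3

The yellow square moved from (10.3, 4.0) to (10.4, 8.3), a distance of √(0.1² + 4.3²) ≈ 4.3.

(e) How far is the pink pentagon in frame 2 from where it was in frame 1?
6.4

The pink pentagon moved from (16.5, 5.1) to (17.9, 11.3), a distance of √(1.4² + 6.2²) ≈ 6.4.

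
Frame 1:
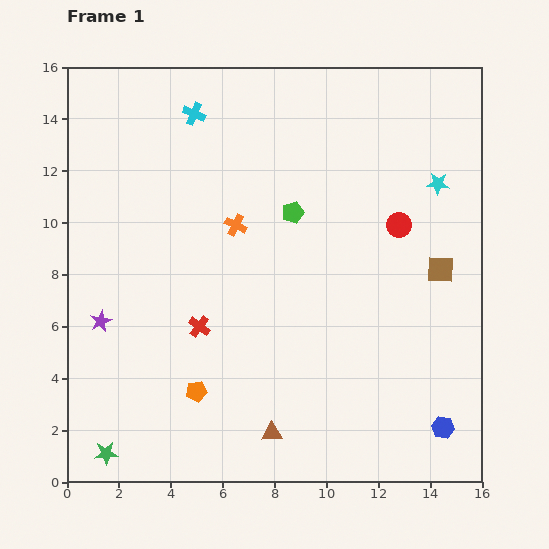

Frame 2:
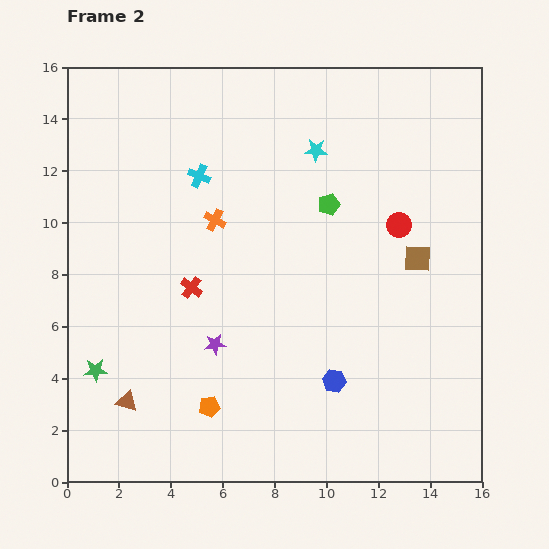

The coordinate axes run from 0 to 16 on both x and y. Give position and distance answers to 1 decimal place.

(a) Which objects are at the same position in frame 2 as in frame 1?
the red circle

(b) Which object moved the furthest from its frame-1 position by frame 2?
the brown triangle

(moved 5.7; next 4.9)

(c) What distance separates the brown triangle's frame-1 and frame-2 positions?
5.7

The brown triangle moved from (7.9, 1.9) to (2.3, 3.1), a distance of √(5.6² + 1.2²) ≈ 5.7.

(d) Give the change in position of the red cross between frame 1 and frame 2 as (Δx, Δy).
(-0.3, 1.5)

The red cross was at (5.1, 6.0) in frame 1 and (4.8, 7.5) in frame 2.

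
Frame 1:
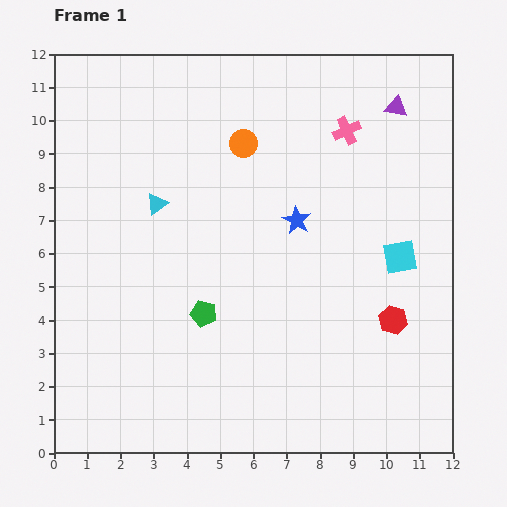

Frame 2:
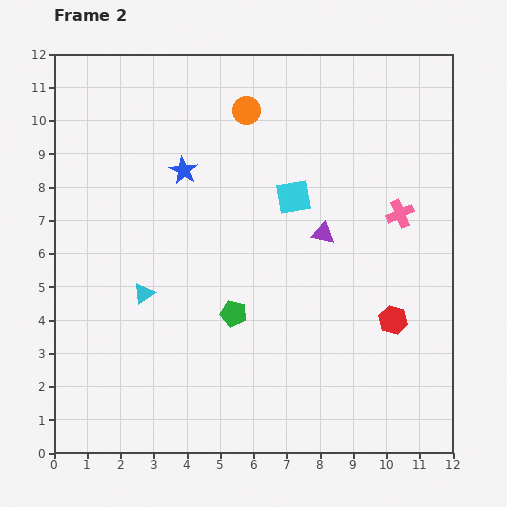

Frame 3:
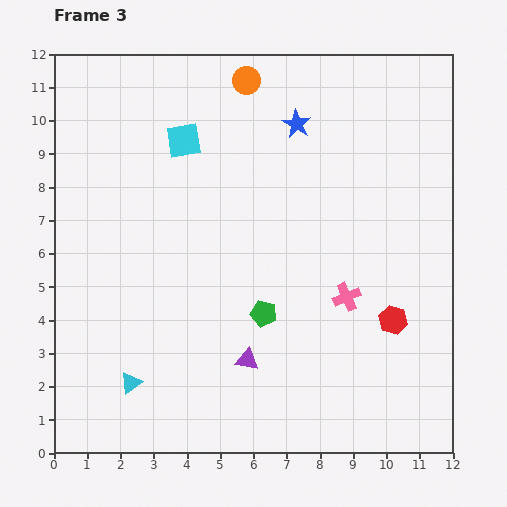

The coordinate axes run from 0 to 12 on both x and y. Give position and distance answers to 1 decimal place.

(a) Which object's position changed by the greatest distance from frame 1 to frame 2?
the purple triangle

(moved 4.4; next 3.7)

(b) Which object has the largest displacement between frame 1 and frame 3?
the purple triangle

(moved 8.8; next 7.4)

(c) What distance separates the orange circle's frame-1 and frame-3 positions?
1.9

The orange circle moved from (5.7, 9.3) to (5.8, 11.2), a distance of √(0.1² + 1.9²) ≈ 1.9.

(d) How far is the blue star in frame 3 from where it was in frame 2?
3.7

The blue star moved from (3.9, 8.5) to (7.3, 9.9), a distance of √(3.4² + 1.4²) ≈ 3.7.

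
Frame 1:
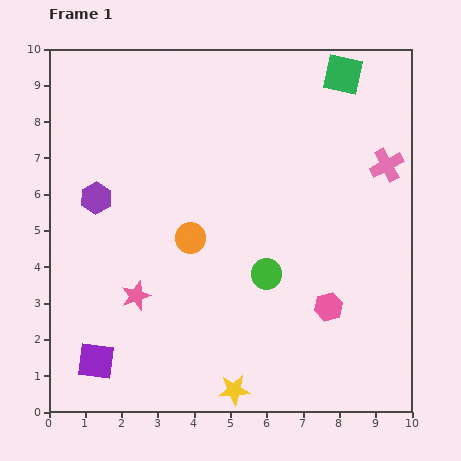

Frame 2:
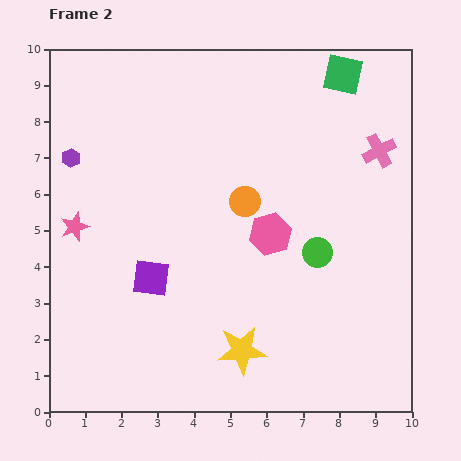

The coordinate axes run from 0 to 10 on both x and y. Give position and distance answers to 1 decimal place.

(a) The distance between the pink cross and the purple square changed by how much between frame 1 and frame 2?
-2.5

Distance in frame 1: 9.7. Distance in frame 2: 7.2.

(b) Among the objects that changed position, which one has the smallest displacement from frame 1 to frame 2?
the pink cross

(moved 0.4)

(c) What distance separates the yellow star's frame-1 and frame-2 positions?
1.1

The yellow star moved from (5.1, 0.6) to (5.3, 1.7), a distance of √(0.2² + 1.1²) ≈ 1.1.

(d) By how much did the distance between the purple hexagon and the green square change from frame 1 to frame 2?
+0.2

Distance in frame 1: 7.6. Distance in frame 2: 7.8.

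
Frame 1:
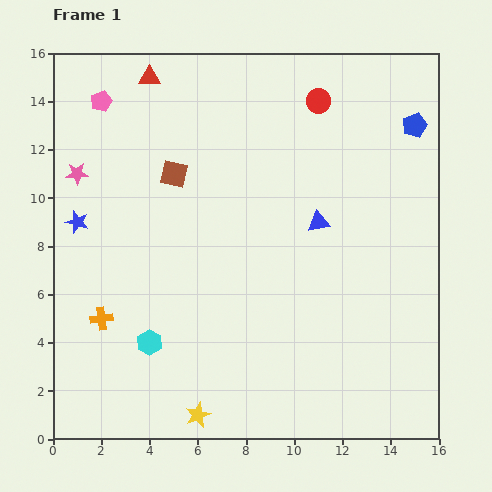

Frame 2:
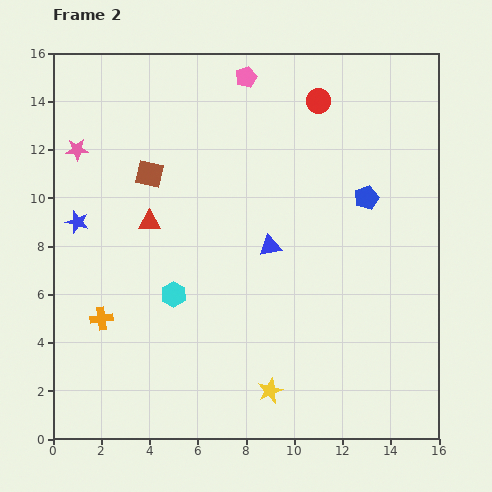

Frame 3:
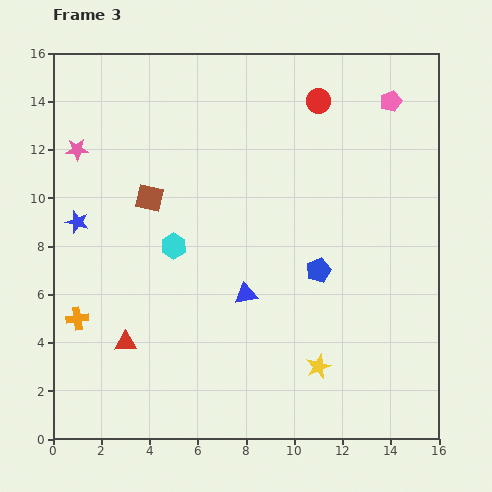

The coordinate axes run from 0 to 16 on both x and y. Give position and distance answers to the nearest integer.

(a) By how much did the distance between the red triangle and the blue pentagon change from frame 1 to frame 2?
-2

Distance in frame 1: 11. Distance in frame 2: 9.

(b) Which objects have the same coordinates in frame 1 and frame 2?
the blue star, the orange cross, the red circle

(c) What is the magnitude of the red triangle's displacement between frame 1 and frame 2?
6

The red triangle moved from (4, 15) to (4, 9), a distance of √(0² + 6²) ≈ 6.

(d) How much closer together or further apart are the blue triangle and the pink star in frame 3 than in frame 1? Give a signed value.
-1

Distance in frame 1: 10. Distance in frame 3: 9.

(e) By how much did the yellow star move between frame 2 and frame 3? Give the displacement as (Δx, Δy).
(2, 1)

The yellow star was at (9, 2) in frame 2 and (11, 3) in frame 3.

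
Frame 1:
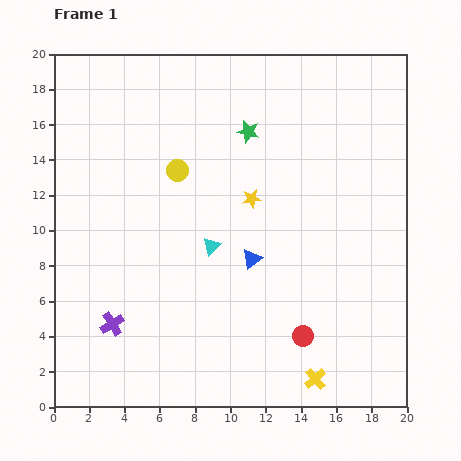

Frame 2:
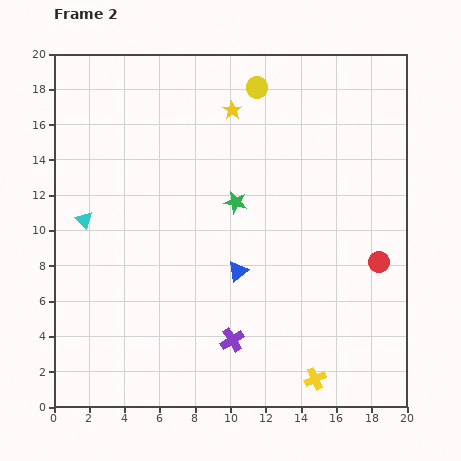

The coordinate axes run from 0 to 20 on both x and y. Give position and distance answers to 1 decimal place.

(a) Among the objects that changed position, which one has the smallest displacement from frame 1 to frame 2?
the blue triangle

(moved 1.1)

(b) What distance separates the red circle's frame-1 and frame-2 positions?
6.0

The red circle moved from (14.1, 4.0) to (18.4, 8.2), a distance of √(4.3² + 4.2²) ≈ 6.0.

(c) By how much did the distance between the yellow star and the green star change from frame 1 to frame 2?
+1.4

Distance in frame 1: 3.8. Distance in frame 2: 5.2.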